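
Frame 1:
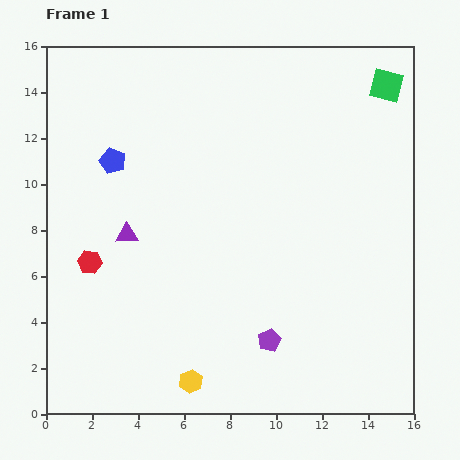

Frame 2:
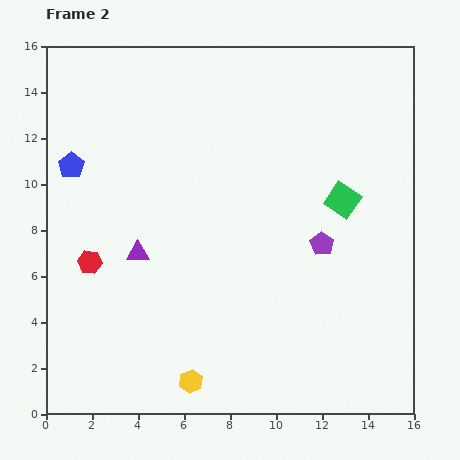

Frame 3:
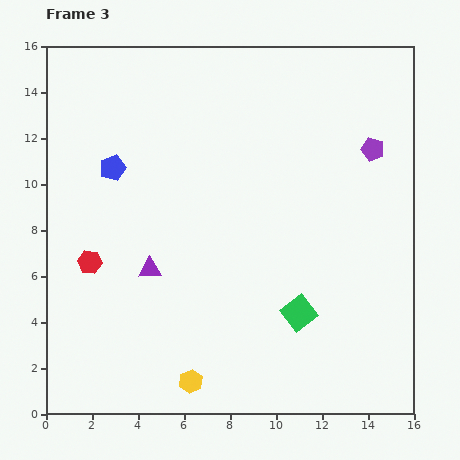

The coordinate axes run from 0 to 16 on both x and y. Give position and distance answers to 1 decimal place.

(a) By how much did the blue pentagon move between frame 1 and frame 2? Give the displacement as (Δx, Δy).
(-1.8, -0.2)

The blue pentagon was at (2.9, 11.0) in frame 1 and (1.1, 10.8) in frame 2.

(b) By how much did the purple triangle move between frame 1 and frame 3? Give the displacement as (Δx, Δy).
(1.0, -1.5)

The purple triangle was at (3.5, 7.8) in frame 1 and (4.5, 6.3) in frame 3.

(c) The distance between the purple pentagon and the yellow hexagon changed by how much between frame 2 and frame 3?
+4.5

Distance in frame 2: 8.3. Distance in frame 3: 12.8.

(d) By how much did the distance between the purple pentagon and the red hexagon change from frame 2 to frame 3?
+3.1

Distance in frame 2: 10.1. Distance in frame 3: 13.2.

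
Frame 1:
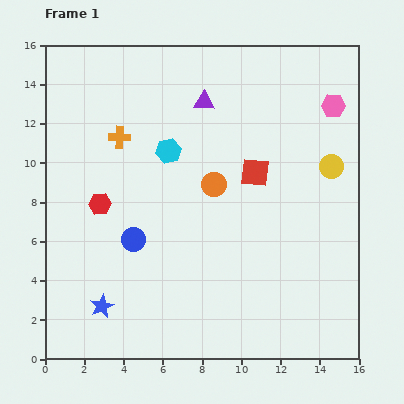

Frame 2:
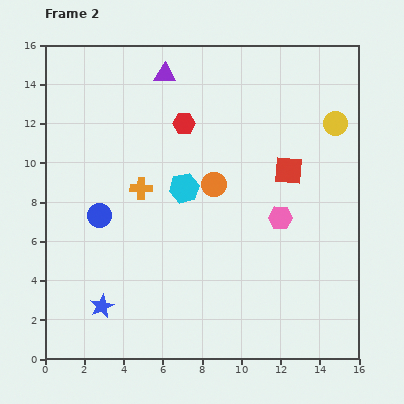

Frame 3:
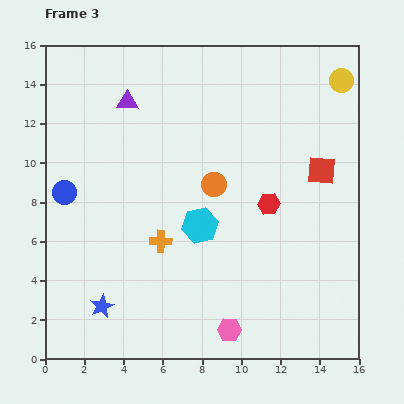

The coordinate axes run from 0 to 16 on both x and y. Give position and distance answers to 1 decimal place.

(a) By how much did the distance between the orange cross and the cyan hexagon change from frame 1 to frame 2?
-0.4

Distance in frame 1: 2.6. Distance in frame 2: 2.2.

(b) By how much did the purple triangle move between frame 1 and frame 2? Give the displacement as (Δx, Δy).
(-2.0, 1.4)

The purple triangle was at (8.1, 13.1) in frame 1 and (6.1, 14.5) in frame 2.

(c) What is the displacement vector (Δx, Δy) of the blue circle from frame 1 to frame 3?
(-3.5, 2.4)

The blue circle was at (4.5, 6.1) in frame 1 and (1.0, 8.5) in frame 3.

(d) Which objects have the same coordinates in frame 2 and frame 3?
the blue star, the orange circle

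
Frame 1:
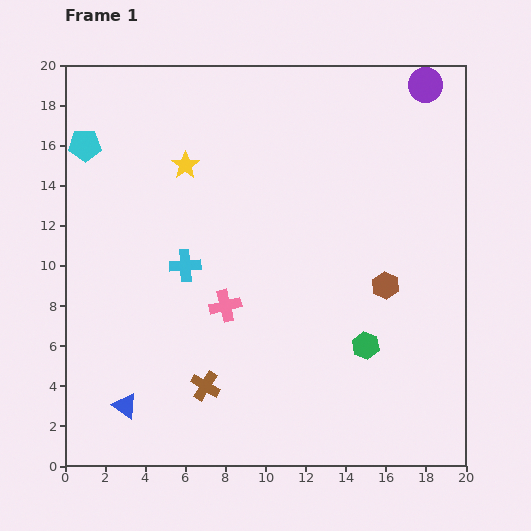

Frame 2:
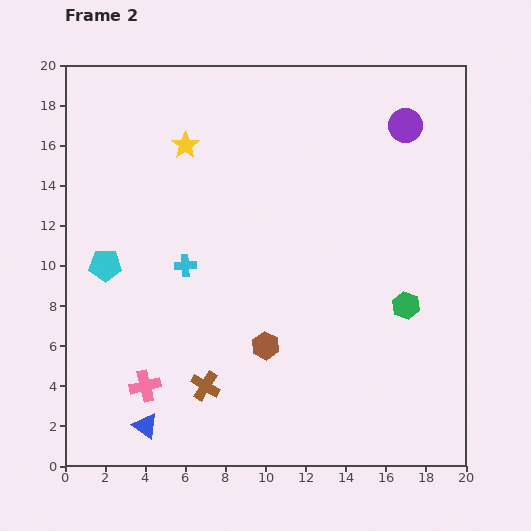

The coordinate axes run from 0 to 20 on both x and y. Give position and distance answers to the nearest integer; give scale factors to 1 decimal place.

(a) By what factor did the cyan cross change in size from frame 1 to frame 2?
0.7×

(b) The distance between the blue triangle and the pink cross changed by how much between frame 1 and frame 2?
-5

Distance in frame 1: 7. Distance in frame 2: 2.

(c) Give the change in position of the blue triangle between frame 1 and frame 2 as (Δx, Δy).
(1, -1)

The blue triangle was at (3, 3) in frame 1 and (4, 2) in frame 2.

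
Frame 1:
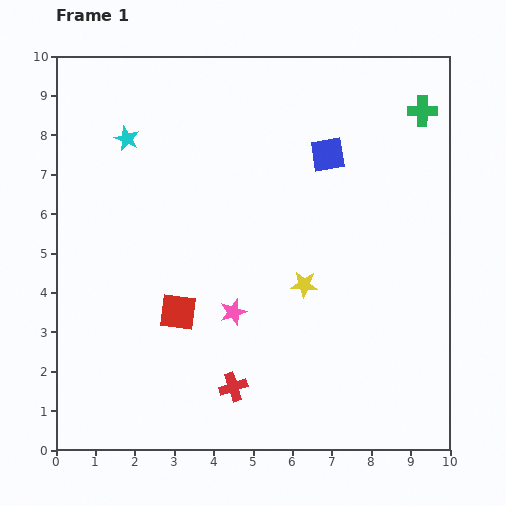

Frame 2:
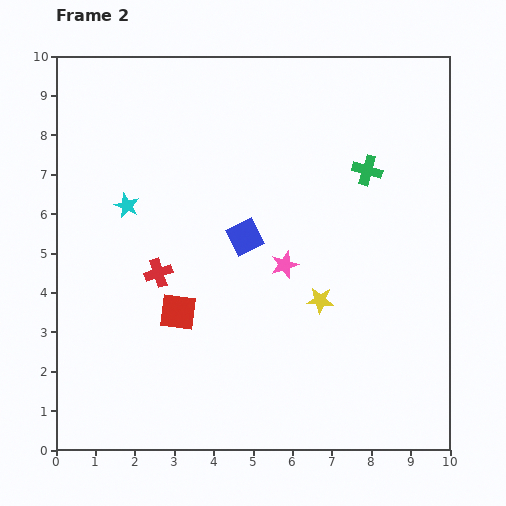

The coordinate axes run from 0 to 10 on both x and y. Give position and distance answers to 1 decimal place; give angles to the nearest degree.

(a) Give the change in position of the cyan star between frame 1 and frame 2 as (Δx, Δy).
(0.0, -1.7)

The cyan star was at (1.8, 7.9) in frame 1 and (1.8, 6.2) in frame 2.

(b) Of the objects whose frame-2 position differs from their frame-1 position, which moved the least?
the yellow star

(moved 0.6)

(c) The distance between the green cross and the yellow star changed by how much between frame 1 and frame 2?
-1.8

Distance in frame 1: 5.3. Distance in frame 2: 3.5.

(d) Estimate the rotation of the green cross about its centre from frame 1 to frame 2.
16° clockwise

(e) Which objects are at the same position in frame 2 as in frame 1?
the red square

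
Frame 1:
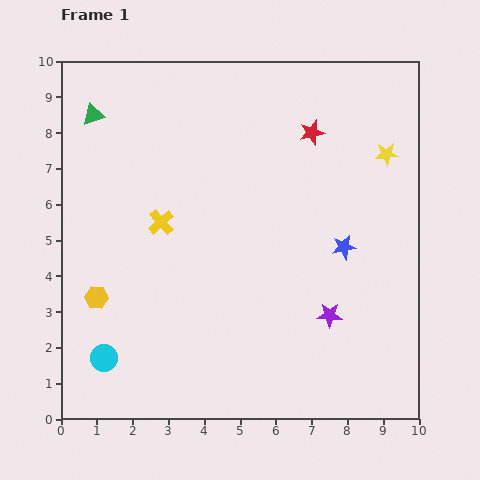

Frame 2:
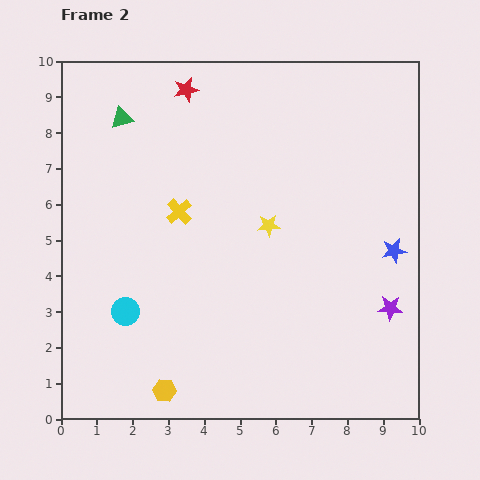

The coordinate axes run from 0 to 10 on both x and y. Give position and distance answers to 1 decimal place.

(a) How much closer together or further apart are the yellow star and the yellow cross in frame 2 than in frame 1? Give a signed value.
-4.1

Distance in frame 1: 6.6. Distance in frame 2: 2.5.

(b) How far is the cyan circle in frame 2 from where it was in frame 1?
1.4

The cyan circle moved from (1.2, 1.7) to (1.8, 3.0), a distance of √(0.6² + 1.3²) ≈ 1.4.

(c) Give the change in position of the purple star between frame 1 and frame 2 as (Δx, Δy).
(1.7, 0.2)

The purple star was at (7.5, 2.9) in frame 1 and (9.2, 3.1) in frame 2.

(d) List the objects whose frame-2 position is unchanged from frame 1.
none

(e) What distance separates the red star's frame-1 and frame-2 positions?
3.7

The red star moved from (7.0, 8.0) to (3.5, 9.2), a distance of √(3.5² + 1.2²) ≈ 3.7.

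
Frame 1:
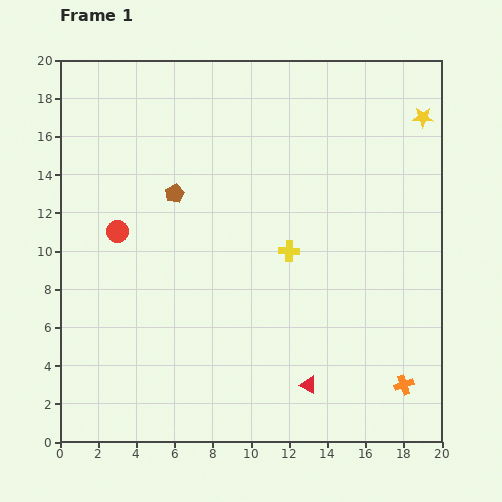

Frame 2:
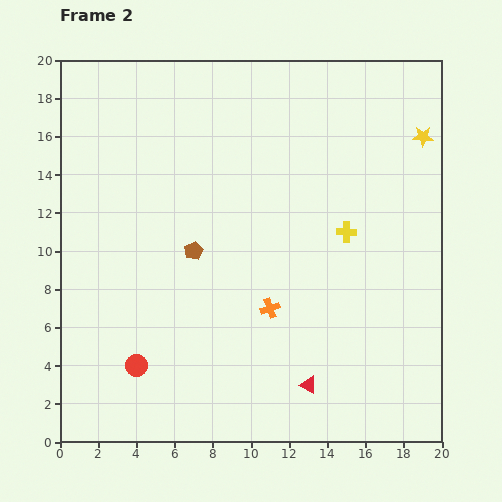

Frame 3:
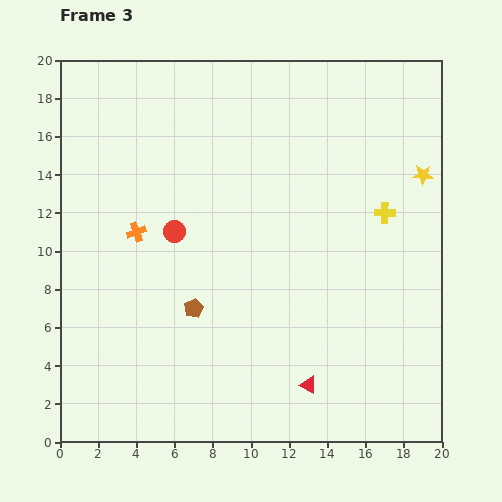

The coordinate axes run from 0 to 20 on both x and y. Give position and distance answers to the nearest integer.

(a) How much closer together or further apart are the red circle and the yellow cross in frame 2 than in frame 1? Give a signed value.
+4

Distance in frame 1: 9. Distance in frame 2: 13.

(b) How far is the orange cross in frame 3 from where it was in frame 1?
16

The orange cross moved from (18, 3) to (4, 11), a distance of √(14² + 8²) ≈ 16.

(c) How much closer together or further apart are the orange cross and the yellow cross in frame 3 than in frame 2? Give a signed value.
+7

Distance in frame 2: 6. Distance in frame 3: 13.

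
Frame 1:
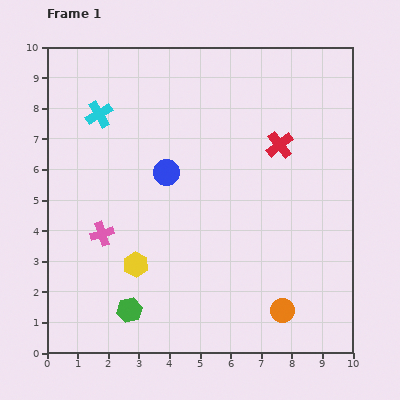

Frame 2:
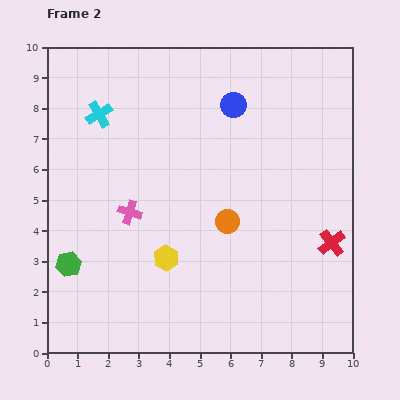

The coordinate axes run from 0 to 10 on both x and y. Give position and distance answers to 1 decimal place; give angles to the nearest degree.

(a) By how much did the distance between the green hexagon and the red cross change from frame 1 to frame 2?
+1.3

Distance in frame 1: 7.3. Distance in frame 2: 8.6.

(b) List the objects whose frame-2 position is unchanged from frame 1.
the cyan cross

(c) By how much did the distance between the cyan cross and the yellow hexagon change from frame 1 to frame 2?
+0.2

Distance in frame 1: 5.0. Distance in frame 2: 5.2.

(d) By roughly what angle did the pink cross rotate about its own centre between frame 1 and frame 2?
35° clockwise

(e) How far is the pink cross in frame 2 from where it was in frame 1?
1.1

The pink cross moved from (1.8, 3.9) to (2.7, 4.6), a distance of √(0.9² + 0.7²) ≈ 1.1.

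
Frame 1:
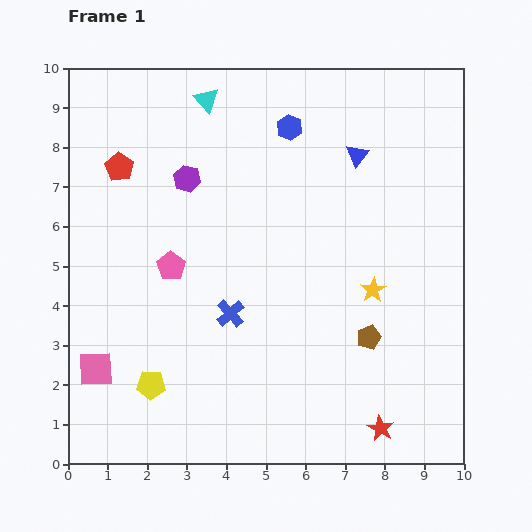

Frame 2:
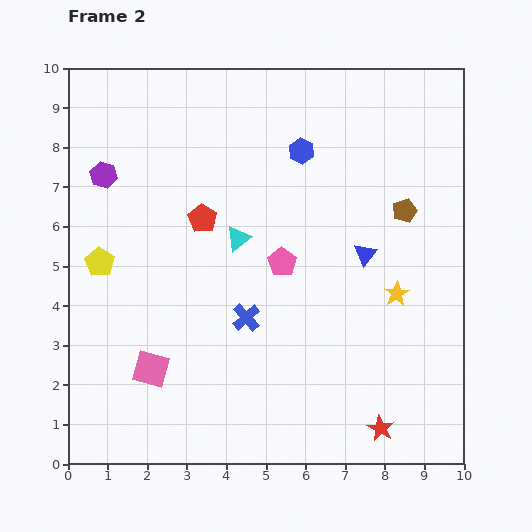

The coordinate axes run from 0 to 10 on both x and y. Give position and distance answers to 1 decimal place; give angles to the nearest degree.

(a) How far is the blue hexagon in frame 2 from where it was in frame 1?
0.7

The blue hexagon moved from (5.6, 8.5) to (5.9, 7.9), a distance of √(0.3² + 0.6²) ≈ 0.7.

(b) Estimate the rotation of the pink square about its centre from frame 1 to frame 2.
18° clockwise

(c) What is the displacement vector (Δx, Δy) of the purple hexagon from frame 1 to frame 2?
(-2.1, 0.1)

The purple hexagon was at (3.0, 7.2) in frame 1 and (0.9, 7.3) in frame 2.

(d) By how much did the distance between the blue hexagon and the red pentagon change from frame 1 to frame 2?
-1.4

Distance in frame 1: 4.4. Distance in frame 2: 3.0.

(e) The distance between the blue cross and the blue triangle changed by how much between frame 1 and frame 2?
-1.7

Distance in frame 1: 5.1. Distance in frame 2: 3.4.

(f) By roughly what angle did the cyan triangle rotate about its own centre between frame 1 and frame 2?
33° clockwise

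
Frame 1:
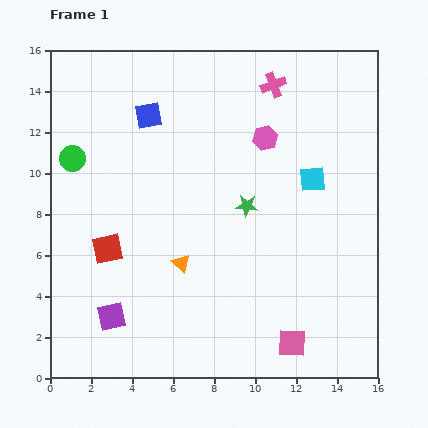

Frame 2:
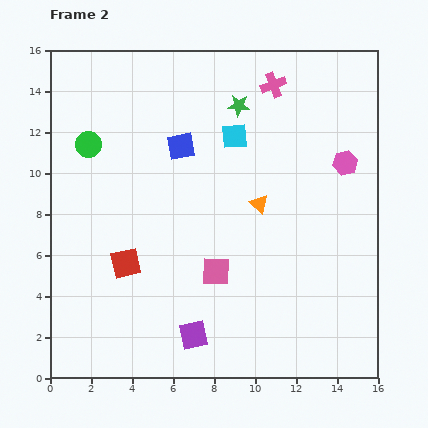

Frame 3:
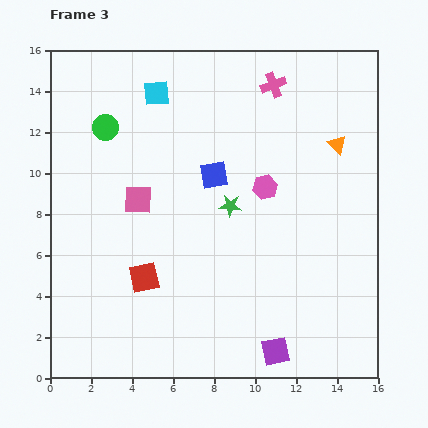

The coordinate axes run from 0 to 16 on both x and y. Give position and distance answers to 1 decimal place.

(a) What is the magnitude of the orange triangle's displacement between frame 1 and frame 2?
4.8

The orange triangle moved from (6.4, 5.6) to (10.2, 8.5), a distance of √(3.8² + 2.9²) ≈ 4.8.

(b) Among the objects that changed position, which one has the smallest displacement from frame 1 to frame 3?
the green star

(moved 0.8)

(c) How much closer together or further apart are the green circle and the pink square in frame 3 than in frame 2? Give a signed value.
-5.0

Distance in frame 2: 8.8. Distance in frame 3: 3.8.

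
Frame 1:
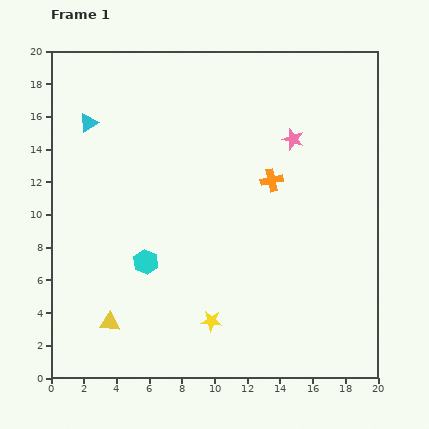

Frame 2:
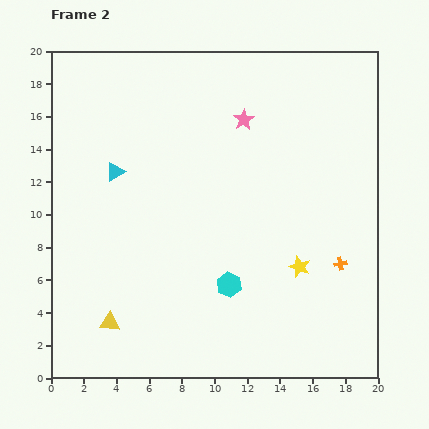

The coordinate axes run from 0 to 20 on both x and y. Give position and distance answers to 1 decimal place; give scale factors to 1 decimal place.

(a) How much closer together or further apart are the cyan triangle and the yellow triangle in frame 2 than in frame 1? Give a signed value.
-3.1

Distance in frame 1: 12.3. Distance in frame 2: 9.2.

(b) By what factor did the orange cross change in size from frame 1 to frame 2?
0.6×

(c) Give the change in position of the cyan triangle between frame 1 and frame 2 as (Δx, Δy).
(1.6, -3.0)

The cyan triangle was at (2.3, 15.6) in frame 1 and (3.9, 12.6) in frame 2.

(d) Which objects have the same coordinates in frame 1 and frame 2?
the yellow triangle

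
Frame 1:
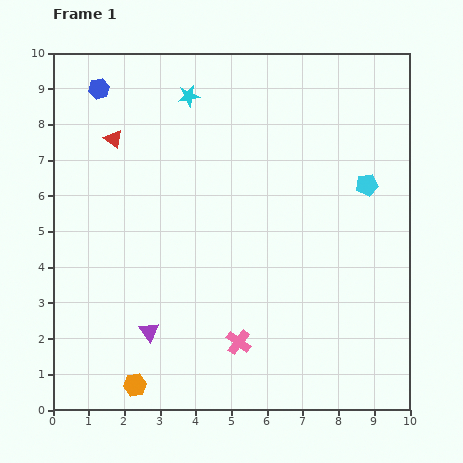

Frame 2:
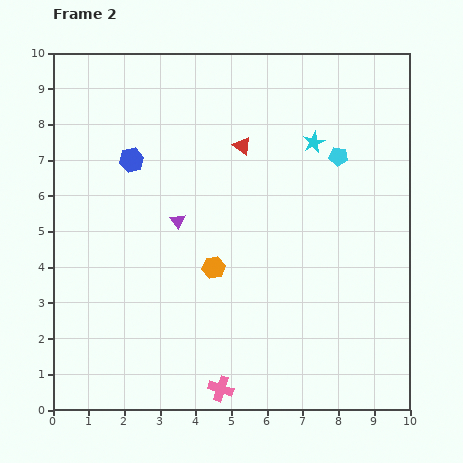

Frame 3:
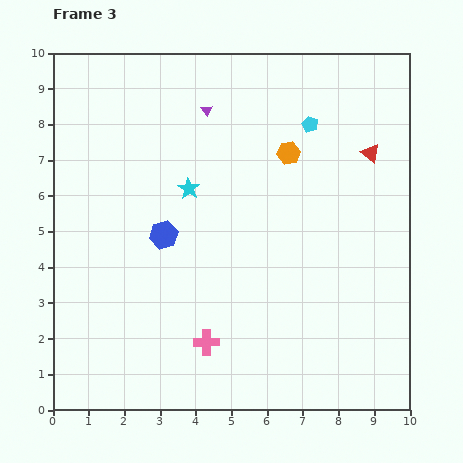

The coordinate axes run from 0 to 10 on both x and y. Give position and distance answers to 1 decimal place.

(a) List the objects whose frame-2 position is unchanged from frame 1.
none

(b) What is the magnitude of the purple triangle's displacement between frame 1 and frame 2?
3.2

The purple triangle moved from (2.7, 2.2) to (3.5, 5.3), a distance of √(0.8² + 3.1²) ≈ 3.2.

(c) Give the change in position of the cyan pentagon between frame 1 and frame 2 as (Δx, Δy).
(-0.8, 0.8)

The cyan pentagon was at (8.8, 6.3) in frame 1 and (8.0, 7.1) in frame 2.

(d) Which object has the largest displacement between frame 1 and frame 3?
the orange hexagon

(moved 7.8; next 7.2)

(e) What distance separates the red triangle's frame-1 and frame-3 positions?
7.2

The red triangle moved from (1.7, 7.6) to (8.9, 7.2), a distance of √(7.2² + 0.4²) ≈ 7.2.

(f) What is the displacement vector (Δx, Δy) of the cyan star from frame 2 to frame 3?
(-3.5, -1.3)

The cyan star was at (7.3, 7.5) in frame 2 and (3.8, 6.2) in frame 3.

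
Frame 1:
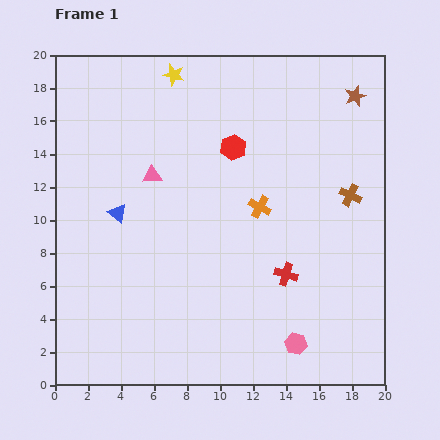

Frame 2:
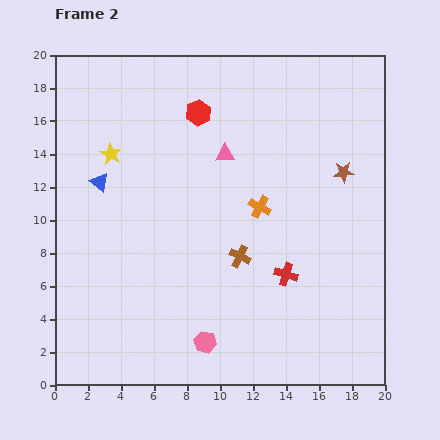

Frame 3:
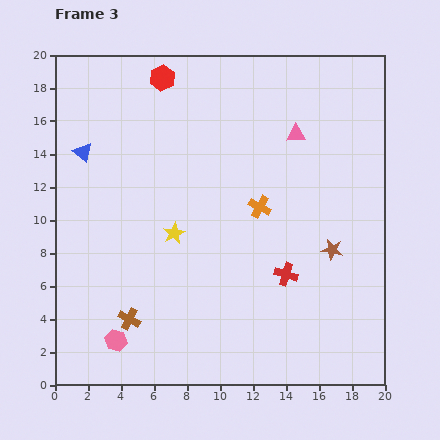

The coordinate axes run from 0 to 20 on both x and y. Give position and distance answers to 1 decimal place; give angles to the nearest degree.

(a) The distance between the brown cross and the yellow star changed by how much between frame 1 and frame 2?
-3.0

Distance in frame 1: 13.0. Distance in frame 2: 10.0.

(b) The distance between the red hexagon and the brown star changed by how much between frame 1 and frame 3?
+6.6

Distance in frame 1: 8.0. Distance in frame 3: 14.6.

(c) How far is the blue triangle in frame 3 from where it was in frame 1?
4.3

The blue triangle moved from (3.8, 10.4) to (1.7, 14.1), a distance of √(2.1² + 3.7²) ≈ 4.3.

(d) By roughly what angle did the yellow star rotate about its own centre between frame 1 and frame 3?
30° clockwise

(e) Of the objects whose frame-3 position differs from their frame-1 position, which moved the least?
the blue triangle

(moved 4.3)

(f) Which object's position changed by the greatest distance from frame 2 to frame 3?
the brown cross

(moved 7.7; next 6.1)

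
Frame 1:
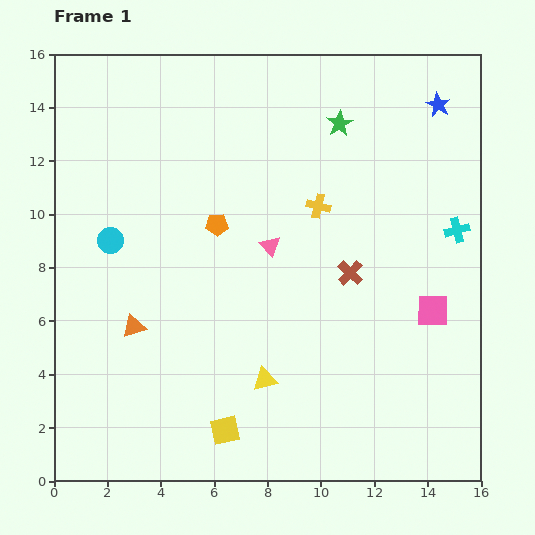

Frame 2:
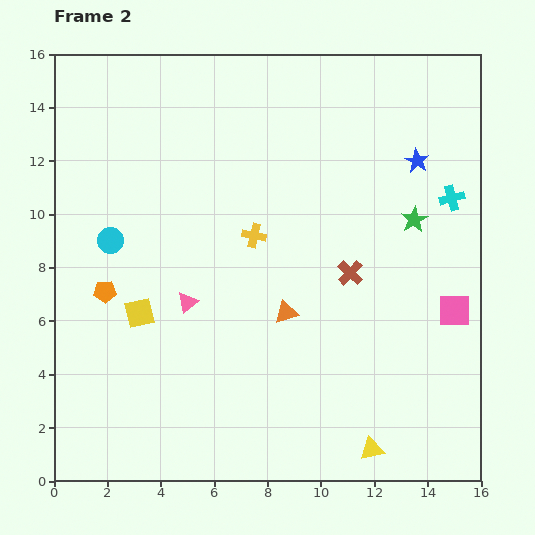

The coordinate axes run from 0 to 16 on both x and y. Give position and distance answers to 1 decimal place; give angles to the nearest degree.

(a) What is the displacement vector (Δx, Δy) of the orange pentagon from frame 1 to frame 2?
(-4.2, -2.5)

The orange pentagon was at (6.1, 9.6) in frame 1 and (1.9, 7.1) in frame 2.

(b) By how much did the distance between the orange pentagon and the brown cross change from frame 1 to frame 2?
+3.9

Distance in frame 1: 5.3. Distance in frame 2: 9.2.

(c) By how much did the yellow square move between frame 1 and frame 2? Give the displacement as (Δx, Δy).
(-3.2, 4.4)

The yellow square was at (6.4, 1.9) in frame 1 and (3.2, 6.3) in frame 2.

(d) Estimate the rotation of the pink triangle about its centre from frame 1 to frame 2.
33° clockwise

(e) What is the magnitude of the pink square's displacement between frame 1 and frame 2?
0.8

The pink square moved from (14.2, 6.4) to (15.0, 6.4), a distance of √(0.8² + 0.0²) ≈ 0.8.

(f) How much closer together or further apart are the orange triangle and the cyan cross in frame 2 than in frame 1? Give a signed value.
-5.1

Distance in frame 1: 12.6. Distance in frame 2: 7.5.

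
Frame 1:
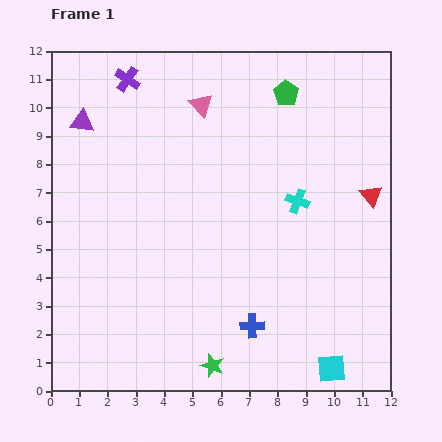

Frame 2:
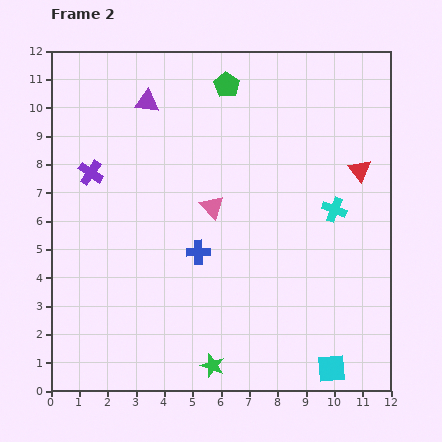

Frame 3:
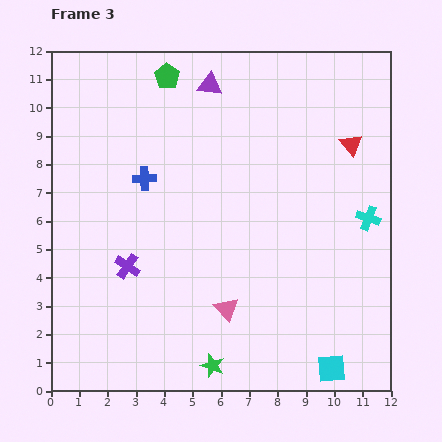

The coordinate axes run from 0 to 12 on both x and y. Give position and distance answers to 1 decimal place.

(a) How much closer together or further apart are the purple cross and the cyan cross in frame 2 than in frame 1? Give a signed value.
+1.3

Distance in frame 1: 7.4. Distance in frame 2: 8.7.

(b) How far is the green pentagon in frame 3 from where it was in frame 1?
4.2

The green pentagon moved from (8.3, 10.5) to (4.1, 11.1), a distance of √(4.2² + 0.6²) ≈ 4.2.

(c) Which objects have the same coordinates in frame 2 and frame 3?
the cyan square, the green star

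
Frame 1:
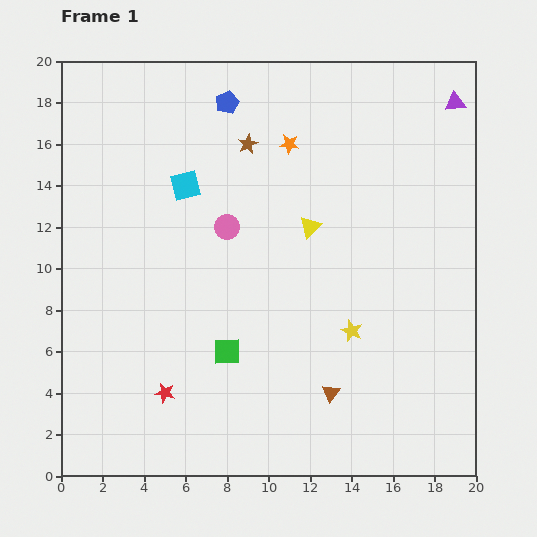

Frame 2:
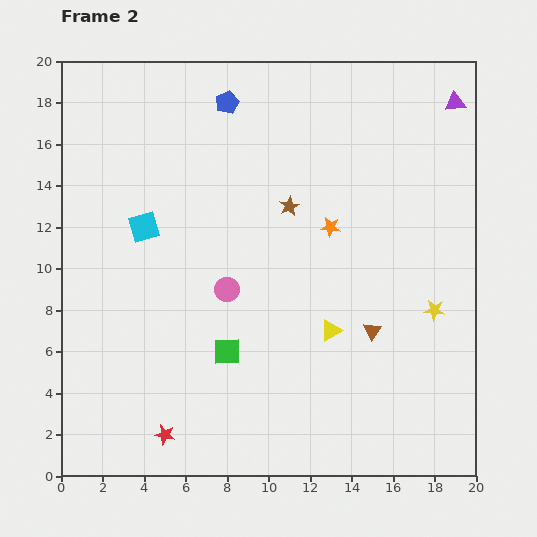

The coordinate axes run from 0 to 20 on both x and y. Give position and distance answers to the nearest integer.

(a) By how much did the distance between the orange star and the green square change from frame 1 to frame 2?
-2

Distance in frame 1: 10. Distance in frame 2: 8.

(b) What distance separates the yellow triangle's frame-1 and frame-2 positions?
5

The yellow triangle moved from (12, 12) to (13, 7), a distance of √(1² + 5²) ≈ 5.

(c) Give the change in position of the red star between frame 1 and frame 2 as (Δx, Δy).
(0, -2)

The red star was at (5, 4) in frame 1 and (5, 2) in frame 2.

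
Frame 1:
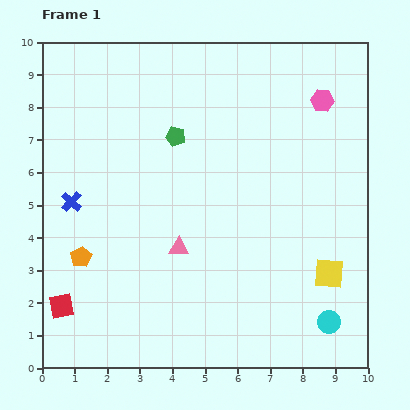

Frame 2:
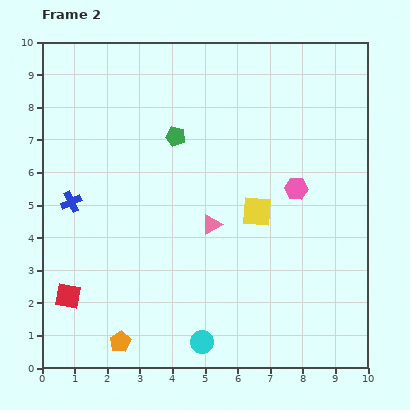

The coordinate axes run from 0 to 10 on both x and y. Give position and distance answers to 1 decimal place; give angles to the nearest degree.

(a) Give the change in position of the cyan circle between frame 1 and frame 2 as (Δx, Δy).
(-3.9, -0.6)

The cyan circle was at (8.8, 1.4) in frame 1 and (4.9, 0.8) in frame 2.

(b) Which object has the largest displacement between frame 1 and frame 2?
the cyan circle

(moved 3.9; next 2.9)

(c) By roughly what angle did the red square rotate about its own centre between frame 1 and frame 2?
22° clockwise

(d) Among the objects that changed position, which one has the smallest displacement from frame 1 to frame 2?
the red square

(moved 0.4)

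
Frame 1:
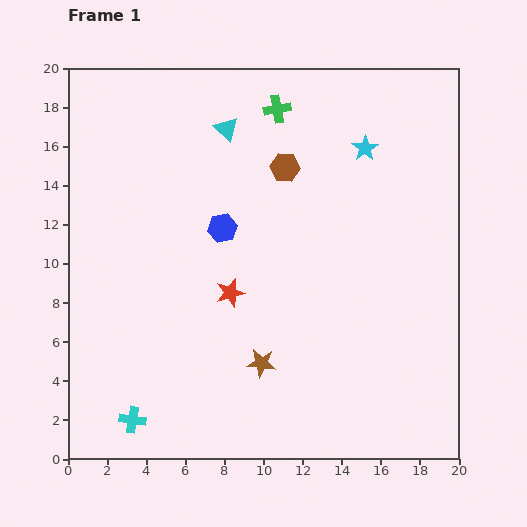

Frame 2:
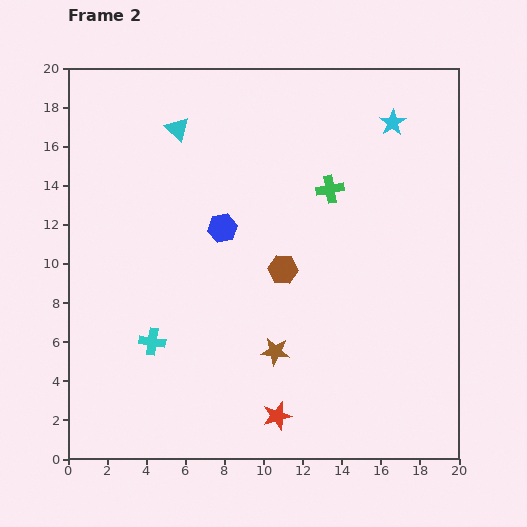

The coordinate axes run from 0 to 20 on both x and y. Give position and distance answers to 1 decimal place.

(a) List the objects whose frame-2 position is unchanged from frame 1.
the blue hexagon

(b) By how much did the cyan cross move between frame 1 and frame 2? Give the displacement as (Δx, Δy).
(1.0, 4.0)

The cyan cross was at (3.3, 2.0) in frame 1 and (4.3, 6.0) in frame 2.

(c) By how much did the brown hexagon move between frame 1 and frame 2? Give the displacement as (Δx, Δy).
(-0.1, -5.2)

The brown hexagon was at (11.1, 14.9) in frame 1 and (11.0, 9.7) in frame 2.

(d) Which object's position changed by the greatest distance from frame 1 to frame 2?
the red star

(moved 6.7; next 5.2)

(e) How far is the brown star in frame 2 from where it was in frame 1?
0.9

The brown star moved from (9.9, 4.9) to (10.6, 5.5), a distance of √(0.7² + 0.6²) ≈ 0.9.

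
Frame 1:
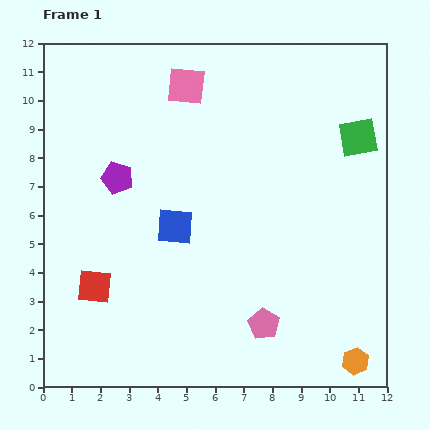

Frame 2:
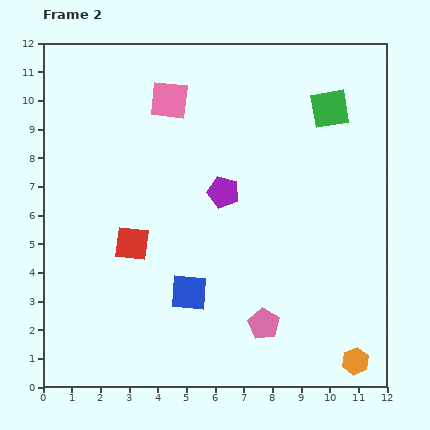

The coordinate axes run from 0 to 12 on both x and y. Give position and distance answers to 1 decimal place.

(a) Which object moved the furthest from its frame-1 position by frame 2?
the purple pentagon

(moved 3.7; next 2.4)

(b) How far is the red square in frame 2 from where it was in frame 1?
2.0

The red square moved from (1.8, 3.5) to (3.1, 5.0), a distance of √(1.3² + 1.5²) ≈ 2.0.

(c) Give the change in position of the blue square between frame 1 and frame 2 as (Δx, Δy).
(0.5, -2.3)

The blue square was at (4.6, 5.6) in frame 1 and (5.1, 3.3) in frame 2.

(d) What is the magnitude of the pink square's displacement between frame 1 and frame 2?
0.8

The pink square moved from (5.0, 10.5) to (4.4, 10.0), a distance of √(0.6² + 0.5²) ≈ 0.8.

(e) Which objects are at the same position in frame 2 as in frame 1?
the orange hexagon, the pink pentagon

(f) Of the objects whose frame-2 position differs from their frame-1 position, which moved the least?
the pink square

(moved 0.8)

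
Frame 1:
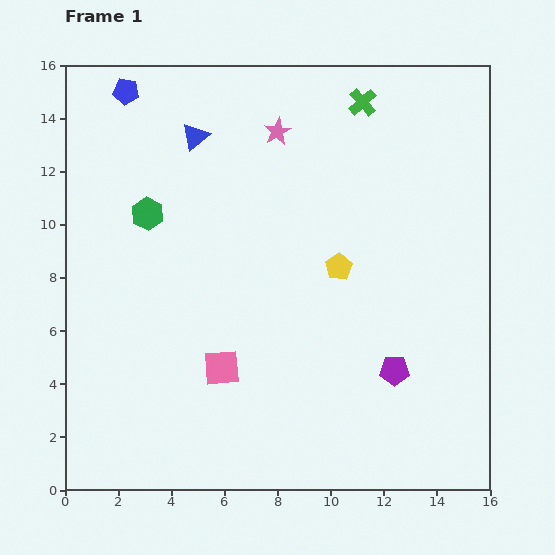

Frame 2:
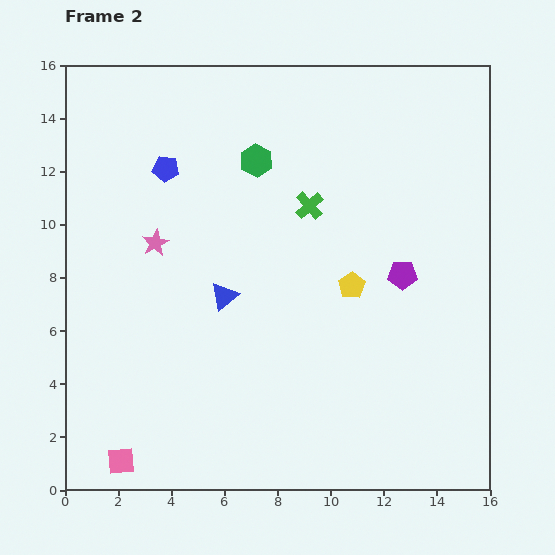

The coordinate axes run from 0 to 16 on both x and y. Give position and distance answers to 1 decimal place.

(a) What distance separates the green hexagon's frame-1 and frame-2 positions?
4.6

The green hexagon moved from (3.1, 10.4) to (7.2, 12.4), a distance of √(4.1² + 2.0²) ≈ 4.6.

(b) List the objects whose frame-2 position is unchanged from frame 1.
none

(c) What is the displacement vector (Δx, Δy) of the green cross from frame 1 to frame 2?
(-2.0, -3.9)

The green cross was at (11.2, 14.6) in frame 1 and (9.2, 10.7) in frame 2.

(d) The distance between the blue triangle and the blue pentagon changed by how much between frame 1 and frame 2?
+2.2

Distance in frame 1: 3.1. Distance in frame 2: 5.3.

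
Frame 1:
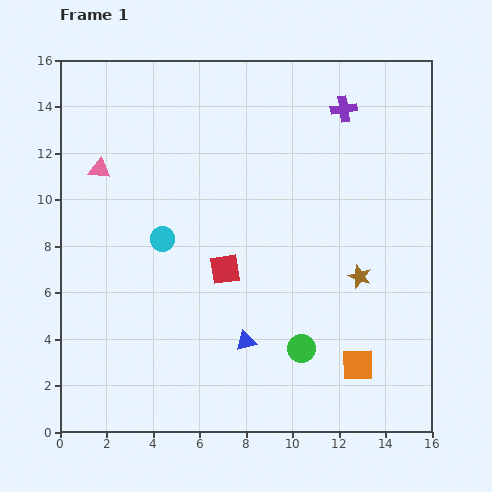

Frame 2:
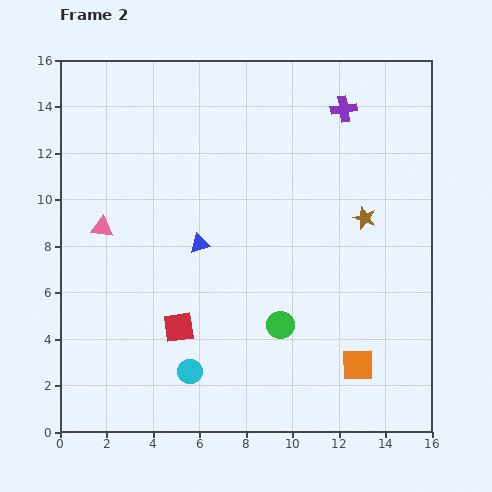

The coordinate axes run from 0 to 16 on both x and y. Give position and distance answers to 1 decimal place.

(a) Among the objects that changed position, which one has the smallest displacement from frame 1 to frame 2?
the green circle

(moved 1.3)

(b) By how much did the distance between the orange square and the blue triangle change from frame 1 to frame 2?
+3.7

Distance in frame 1: 4.9. Distance in frame 2: 8.6.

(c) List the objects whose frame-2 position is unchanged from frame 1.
the purple cross, the orange square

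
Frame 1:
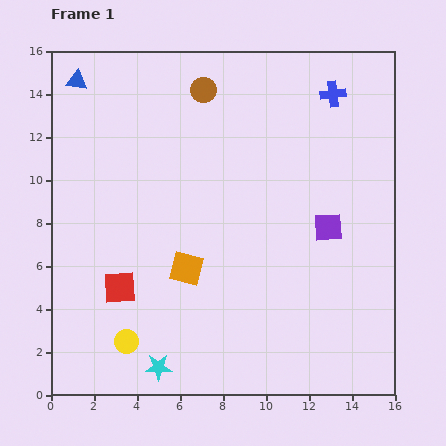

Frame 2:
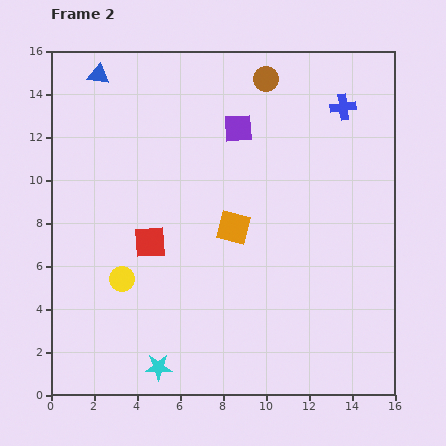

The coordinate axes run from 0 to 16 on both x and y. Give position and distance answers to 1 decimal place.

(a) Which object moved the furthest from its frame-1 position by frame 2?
the purple square

(moved 6.2; next 2.9)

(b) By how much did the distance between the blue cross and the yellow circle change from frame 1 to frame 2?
-2.0

Distance in frame 1: 15.0. Distance in frame 2: 13.0.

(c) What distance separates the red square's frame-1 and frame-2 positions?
2.5

The red square moved from (3.2, 5.0) to (4.6, 7.1), a distance of √(1.4² + 2.1²) ≈ 2.5.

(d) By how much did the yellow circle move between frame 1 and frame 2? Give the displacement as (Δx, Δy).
(-0.2, 2.9)

The yellow circle was at (3.5, 2.5) in frame 1 and (3.3, 5.4) in frame 2.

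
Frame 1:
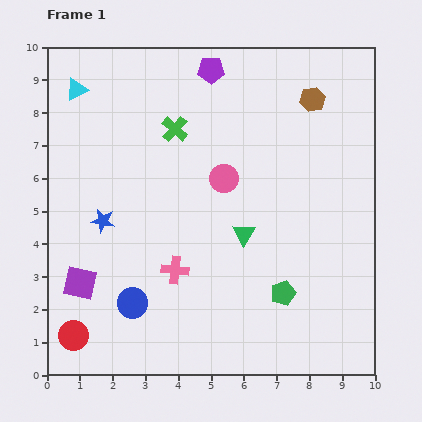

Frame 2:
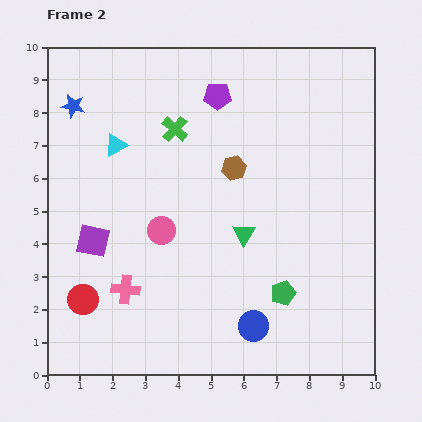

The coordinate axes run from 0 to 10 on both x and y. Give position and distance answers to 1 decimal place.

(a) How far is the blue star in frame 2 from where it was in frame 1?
3.6

The blue star moved from (1.7, 4.7) to (0.8, 8.2), a distance of √(0.9² + 3.5²) ≈ 3.6.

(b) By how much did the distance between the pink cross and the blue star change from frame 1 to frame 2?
+3.1

Distance in frame 1: 2.7. Distance in frame 2: 5.8.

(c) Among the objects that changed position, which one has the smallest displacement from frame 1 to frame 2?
the purple pentagon

(moved 0.8)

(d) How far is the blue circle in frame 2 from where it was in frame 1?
3.8

The blue circle moved from (2.6, 2.2) to (6.3, 1.5), a distance of √(3.7² + 0.7²) ≈ 3.8.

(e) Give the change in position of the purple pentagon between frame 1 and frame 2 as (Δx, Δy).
(0.2, -0.8)

The purple pentagon was at (5.0, 9.3) in frame 1 and (5.2, 8.5) in frame 2.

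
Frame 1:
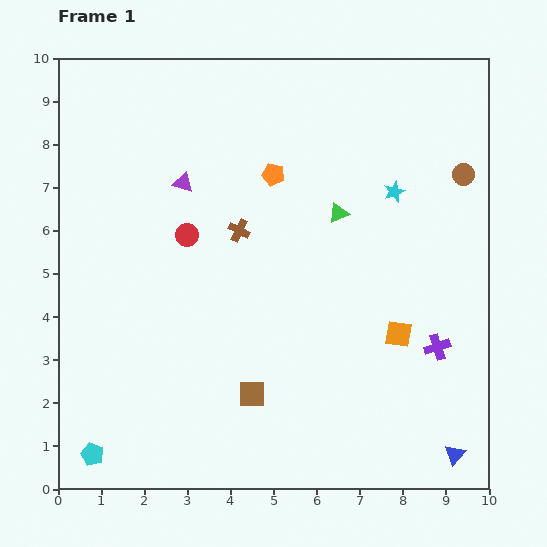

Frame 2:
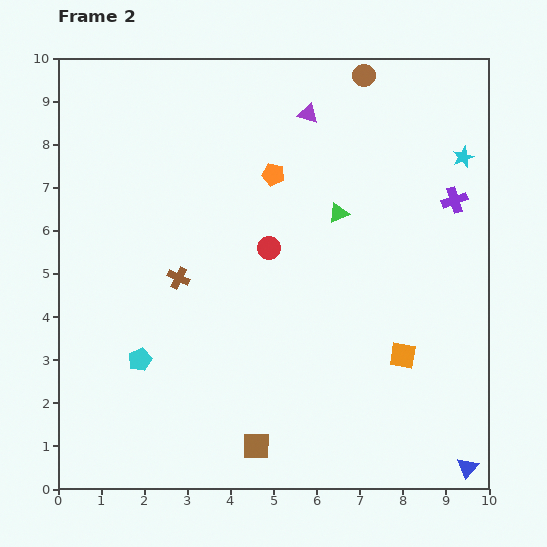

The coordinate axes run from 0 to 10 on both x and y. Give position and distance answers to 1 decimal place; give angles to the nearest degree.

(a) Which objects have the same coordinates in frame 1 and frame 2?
the orange pentagon, the green triangle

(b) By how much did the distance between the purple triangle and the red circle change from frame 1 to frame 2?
+2.0

Distance in frame 1: 1.2. Distance in frame 2: 3.2.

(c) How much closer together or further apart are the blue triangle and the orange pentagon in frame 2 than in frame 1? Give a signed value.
+0.5

Distance in frame 1: 7.7. Distance in frame 2: 8.2.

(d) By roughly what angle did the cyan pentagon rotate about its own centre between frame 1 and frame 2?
26° clockwise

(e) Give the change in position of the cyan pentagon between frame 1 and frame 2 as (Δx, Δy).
(1.1, 2.2)

The cyan pentagon was at (0.8, 0.8) in frame 1 and (1.9, 3.0) in frame 2.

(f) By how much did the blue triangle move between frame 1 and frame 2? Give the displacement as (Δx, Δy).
(0.3, -0.3)

The blue triangle was at (9.2, 0.8) in frame 1 and (9.5, 0.5) in frame 2.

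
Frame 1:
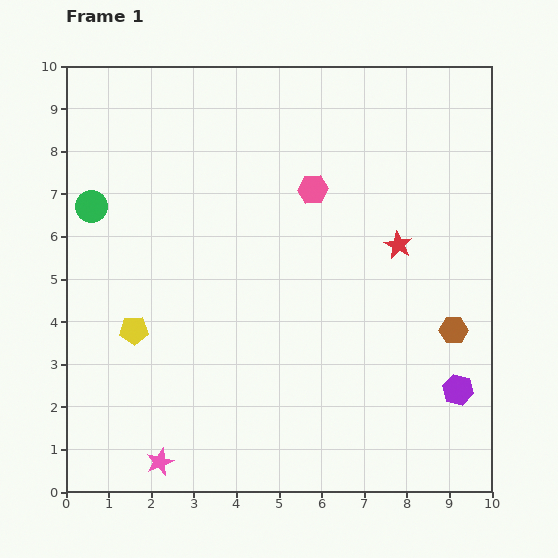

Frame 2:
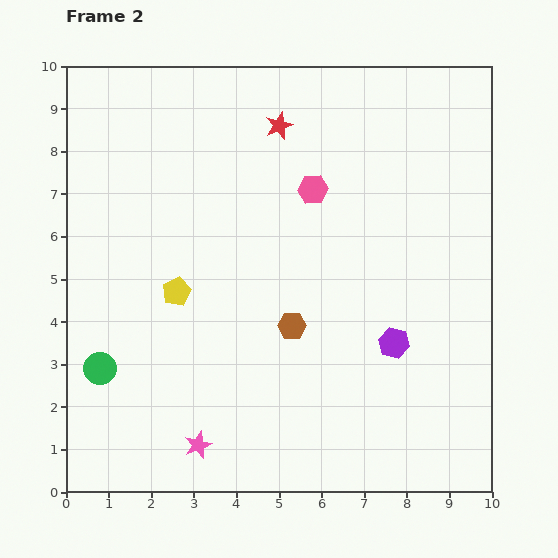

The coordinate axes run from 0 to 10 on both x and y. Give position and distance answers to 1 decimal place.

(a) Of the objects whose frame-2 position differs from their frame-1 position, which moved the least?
the pink star

(moved 1.0)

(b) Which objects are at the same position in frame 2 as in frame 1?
the pink hexagon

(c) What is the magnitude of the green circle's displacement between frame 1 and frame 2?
3.8

The green circle moved from (0.6, 6.7) to (0.8, 2.9), a distance of √(0.2² + 3.8²) ≈ 3.8.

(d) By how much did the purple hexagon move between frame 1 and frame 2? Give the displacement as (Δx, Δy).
(-1.5, 1.1)

The purple hexagon was at (9.2, 2.4) in frame 1 and (7.7, 3.5) in frame 2.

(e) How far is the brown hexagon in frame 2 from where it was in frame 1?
3.8

The brown hexagon moved from (9.1, 3.8) to (5.3, 3.9), a distance of √(3.8² + 0.1²) ≈ 3.8.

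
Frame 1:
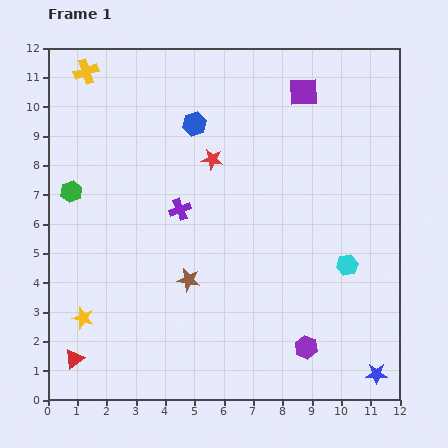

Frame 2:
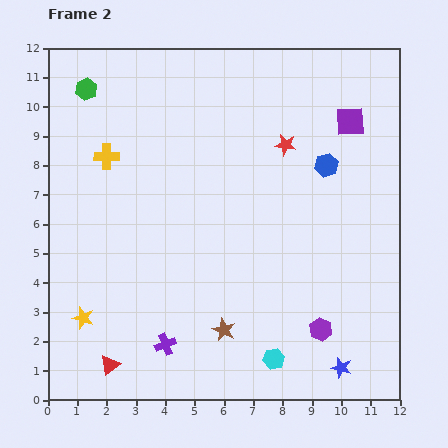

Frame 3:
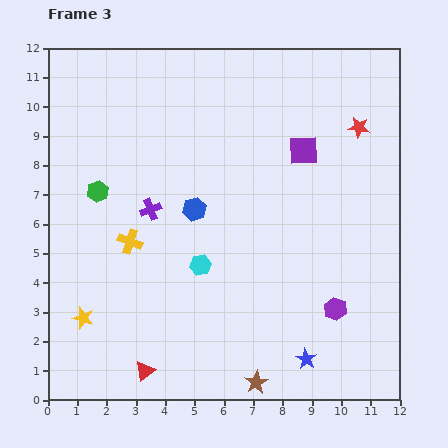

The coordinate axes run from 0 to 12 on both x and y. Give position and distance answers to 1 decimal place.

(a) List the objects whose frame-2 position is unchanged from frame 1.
the yellow star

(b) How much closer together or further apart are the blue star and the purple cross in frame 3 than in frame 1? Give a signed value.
-1.3

Distance in frame 1: 8.7. Distance in frame 3: 7.4.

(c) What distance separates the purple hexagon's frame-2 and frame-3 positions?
0.9

The purple hexagon moved from (9.3, 2.4) to (9.8, 3.1), a distance of √(0.5² + 0.7²) ≈ 0.9.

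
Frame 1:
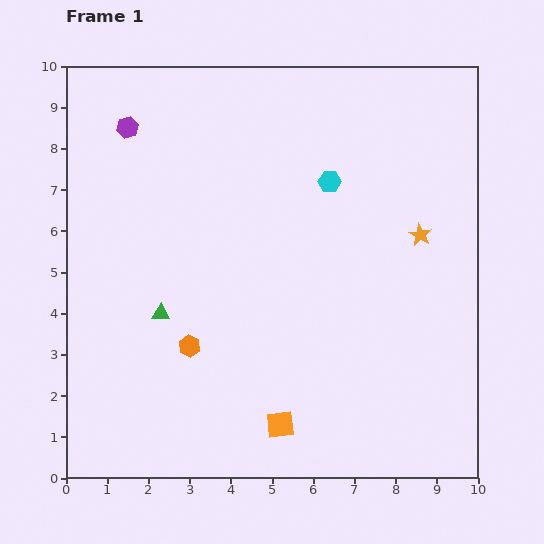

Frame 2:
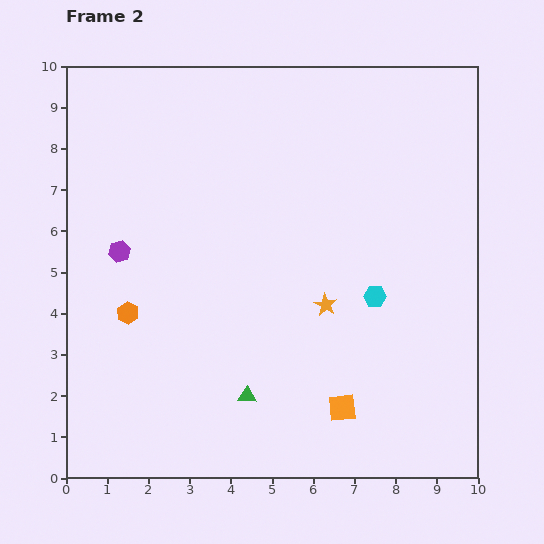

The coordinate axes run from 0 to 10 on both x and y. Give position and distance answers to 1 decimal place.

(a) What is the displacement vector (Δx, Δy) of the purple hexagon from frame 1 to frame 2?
(-0.2, -3.0)

The purple hexagon was at (1.5, 8.5) in frame 1 and (1.3, 5.5) in frame 2.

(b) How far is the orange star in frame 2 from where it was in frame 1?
2.9

The orange star moved from (8.6, 5.9) to (6.3, 4.2), a distance of √(2.3² + 1.7²) ≈ 2.9.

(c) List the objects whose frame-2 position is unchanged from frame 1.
none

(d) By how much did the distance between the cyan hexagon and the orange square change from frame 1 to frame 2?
-3.2

Distance in frame 1: 6.0. Distance in frame 2: 2.8.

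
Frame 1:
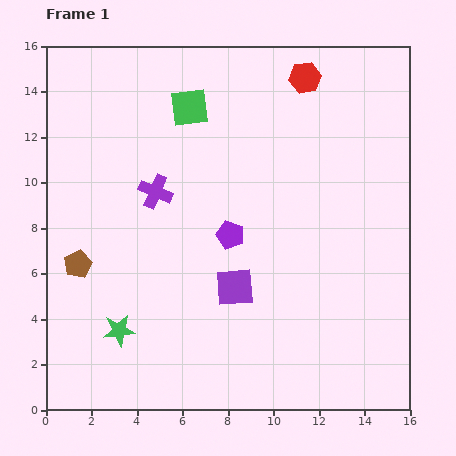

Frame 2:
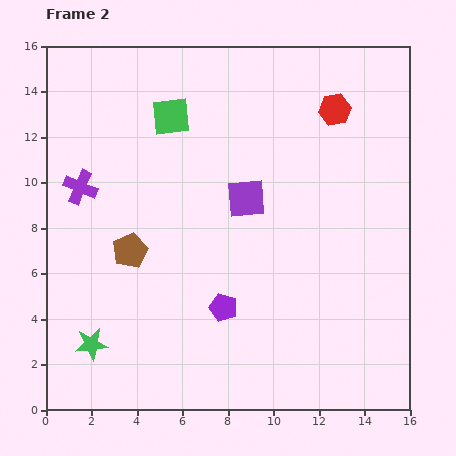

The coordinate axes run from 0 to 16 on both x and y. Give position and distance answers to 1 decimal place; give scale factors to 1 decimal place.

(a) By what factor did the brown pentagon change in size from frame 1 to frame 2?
1.3×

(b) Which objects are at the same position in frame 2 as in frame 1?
none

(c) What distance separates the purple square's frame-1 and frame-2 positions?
3.9

The purple square moved from (8.3, 5.4) to (8.8, 9.3), a distance of √(0.5² + 3.9²) ≈ 3.9.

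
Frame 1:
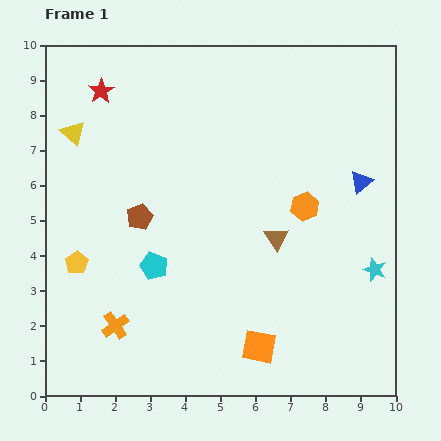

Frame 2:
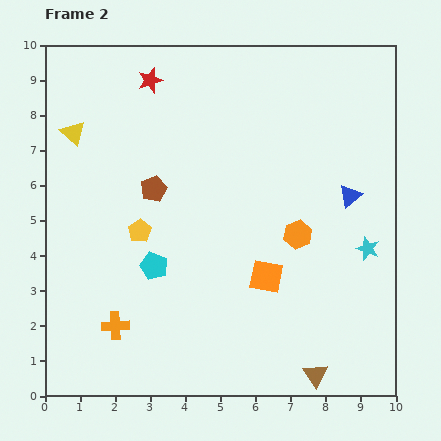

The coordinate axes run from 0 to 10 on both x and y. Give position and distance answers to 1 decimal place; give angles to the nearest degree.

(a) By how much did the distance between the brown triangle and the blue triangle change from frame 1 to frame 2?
+2.3

Distance in frame 1: 2.9. Distance in frame 2: 5.2.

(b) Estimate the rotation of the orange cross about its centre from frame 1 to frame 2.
33° clockwise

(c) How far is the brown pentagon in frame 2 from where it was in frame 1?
0.9

The brown pentagon moved from (2.7, 5.1) to (3.1, 5.9), a distance of √(0.4² + 0.8²) ≈ 0.9.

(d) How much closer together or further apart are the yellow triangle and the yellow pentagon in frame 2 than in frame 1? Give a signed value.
-0.3

Distance in frame 1: 3.7. Distance in frame 2: 3.4.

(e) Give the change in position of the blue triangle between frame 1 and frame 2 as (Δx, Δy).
(-0.3, -0.4)

The blue triangle was at (9.0, 6.1) in frame 1 and (8.7, 5.7) in frame 2.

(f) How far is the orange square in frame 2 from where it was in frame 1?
2.0

The orange square moved from (6.1, 1.4) to (6.3, 3.4), a distance of √(0.2² + 2.0²) ≈ 2.0.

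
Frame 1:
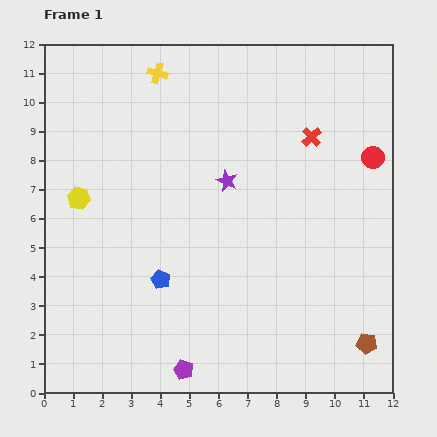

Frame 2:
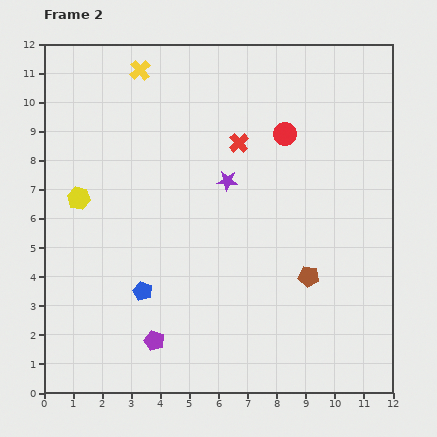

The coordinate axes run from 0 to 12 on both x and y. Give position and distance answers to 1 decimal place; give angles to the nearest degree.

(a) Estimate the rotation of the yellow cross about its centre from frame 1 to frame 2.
33° clockwise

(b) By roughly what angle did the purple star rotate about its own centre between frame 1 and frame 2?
19° counter-clockwise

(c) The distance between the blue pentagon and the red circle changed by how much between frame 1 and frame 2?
-1.1

Distance in frame 1: 8.4. Distance in frame 2: 7.3.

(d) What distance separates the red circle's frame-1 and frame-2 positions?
3.1

The red circle moved from (11.3, 8.1) to (8.3, 8.9), a distance of √(3.0² + 0.8²) ≈ 3.1.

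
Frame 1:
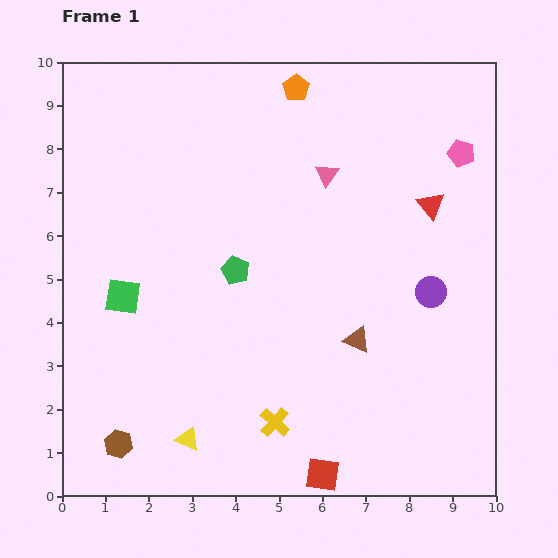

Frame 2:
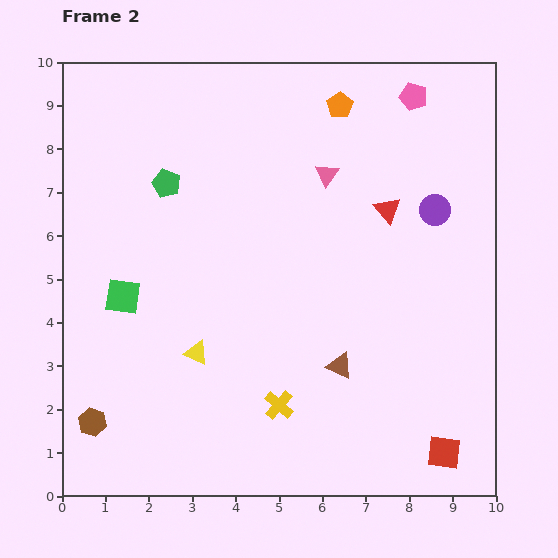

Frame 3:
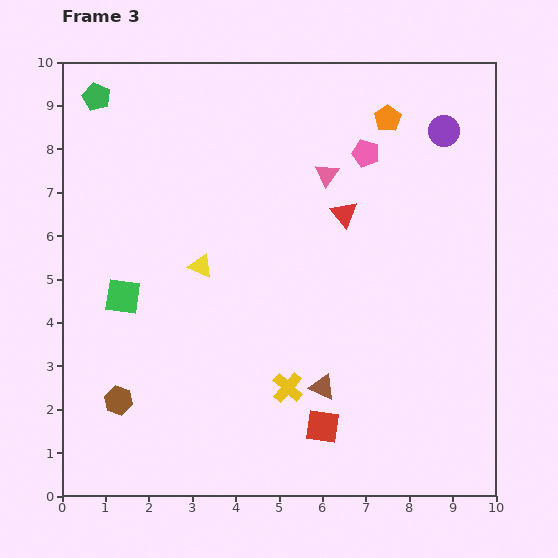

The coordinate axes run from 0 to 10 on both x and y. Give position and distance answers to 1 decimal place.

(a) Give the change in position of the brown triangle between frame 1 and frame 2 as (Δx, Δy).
(-0.4, -0.6)

The brown triangle was at (6.8, 3.6) in frame 1 and (6.4, 3.0) in frame 2.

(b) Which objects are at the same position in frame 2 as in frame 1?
the pink triangle, the green square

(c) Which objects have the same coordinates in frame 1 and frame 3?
the pink triangle, the green square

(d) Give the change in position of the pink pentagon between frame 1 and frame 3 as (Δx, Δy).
(-2.2, 0.0)

The pink pentagon was at (9.2, 7.9) in frame 1 and (7.0, 7.9) in frame 3.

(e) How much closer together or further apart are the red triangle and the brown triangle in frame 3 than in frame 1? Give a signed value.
+0.5

Distance in frame 1: 3.5. Distance in frame 3: 4.0.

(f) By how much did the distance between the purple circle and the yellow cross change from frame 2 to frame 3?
+1.1

Distance in frame 2: 5.8. Distance in frame 3: 6.9.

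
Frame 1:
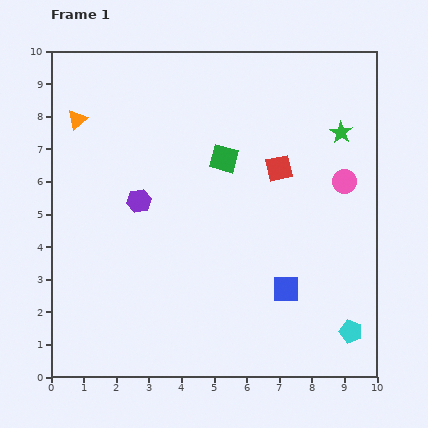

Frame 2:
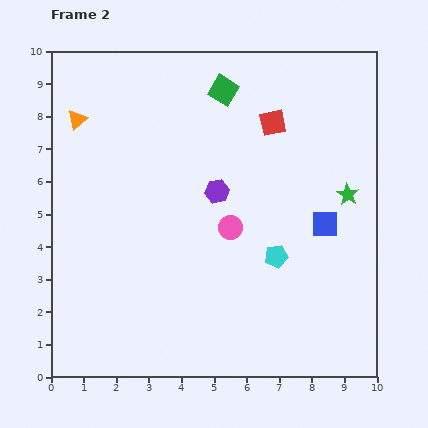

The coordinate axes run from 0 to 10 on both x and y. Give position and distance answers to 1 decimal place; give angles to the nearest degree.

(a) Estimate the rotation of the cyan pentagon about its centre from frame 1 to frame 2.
28° counter-clockwise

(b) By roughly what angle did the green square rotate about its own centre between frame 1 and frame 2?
16° clockwise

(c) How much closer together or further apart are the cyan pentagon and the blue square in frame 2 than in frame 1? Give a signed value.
-0.6

Distance in frame 1: 2.4. Distance in frame 2: 1.8.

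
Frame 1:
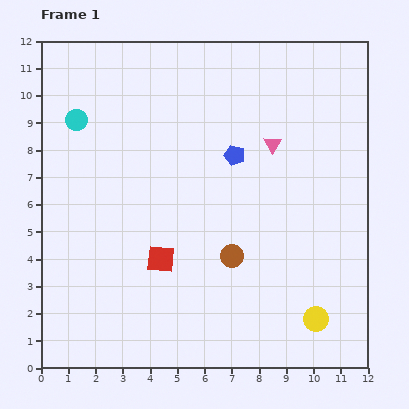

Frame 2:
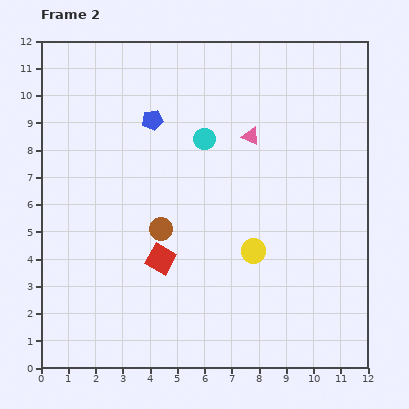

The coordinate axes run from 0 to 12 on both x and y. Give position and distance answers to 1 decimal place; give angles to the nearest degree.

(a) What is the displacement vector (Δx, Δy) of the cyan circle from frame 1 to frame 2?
(4.7, -0.7)

The cyan circle was at (1.3, 9.1) in frame 1 and (6.0, 8.4) in frame 2.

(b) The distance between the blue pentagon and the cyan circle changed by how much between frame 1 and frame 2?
-3.9

Distance in frame 1: 5.9. Distance in frame 2: 2.0.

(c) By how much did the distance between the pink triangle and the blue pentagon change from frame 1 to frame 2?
+2.1

Distance in frame 1: 1.5. Distance in frame 2: 3.6.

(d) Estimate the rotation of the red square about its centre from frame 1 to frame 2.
24° clockwise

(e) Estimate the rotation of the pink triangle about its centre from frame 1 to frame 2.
38° counter-clockwise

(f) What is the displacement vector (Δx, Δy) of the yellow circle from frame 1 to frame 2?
(-2.3, 2.5)

The yellow circle was at (10.1, 1.8) in frame 1 and (7.8, 4.3) in frame 2.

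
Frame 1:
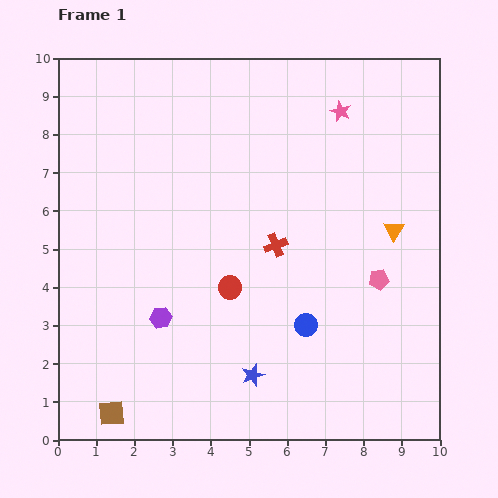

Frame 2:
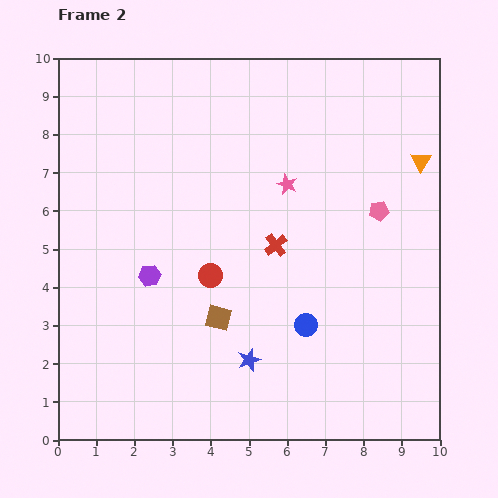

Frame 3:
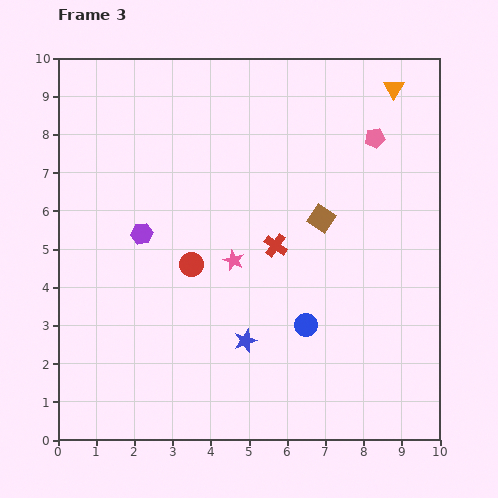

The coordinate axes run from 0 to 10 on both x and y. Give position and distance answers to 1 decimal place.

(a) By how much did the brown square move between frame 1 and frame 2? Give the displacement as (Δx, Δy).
(2.8, 2.5)

The brown square was at (1.4, 0.7) in frame 1 and (4.2, 3.2) in frame 2.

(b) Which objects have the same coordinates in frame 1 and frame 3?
the blue circle, the red cross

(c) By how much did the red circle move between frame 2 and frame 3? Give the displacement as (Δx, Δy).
(-0.5, 0.3)

The red circle was at (4.0, 4.3) in frame 2 and (3.5, 4.6) in frame 3.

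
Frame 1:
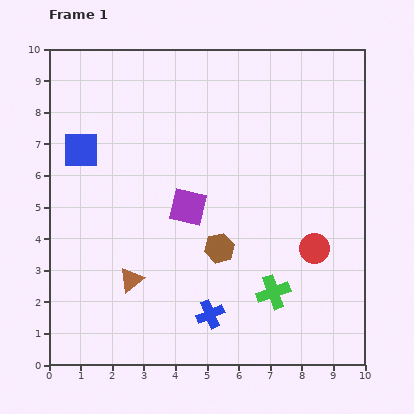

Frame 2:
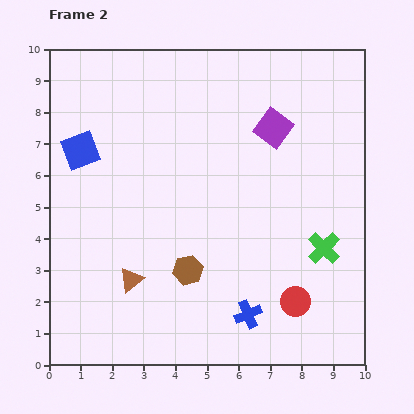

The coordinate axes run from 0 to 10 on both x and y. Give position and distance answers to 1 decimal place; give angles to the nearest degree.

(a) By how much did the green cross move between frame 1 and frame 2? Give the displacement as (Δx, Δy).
(1.6, 1.4)

The green cross was at (7.1, 2.3) in frame 1 and (8.7, 3.7) in frame 2.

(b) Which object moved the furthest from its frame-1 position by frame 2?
the purple square

(moved 3.7; next 2.1)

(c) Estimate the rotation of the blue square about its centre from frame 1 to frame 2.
21° counter-clockwise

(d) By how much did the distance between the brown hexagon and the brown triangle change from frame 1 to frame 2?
-1.2

Distance in frame 1: 3.0. Distance in frame 2: 1.8.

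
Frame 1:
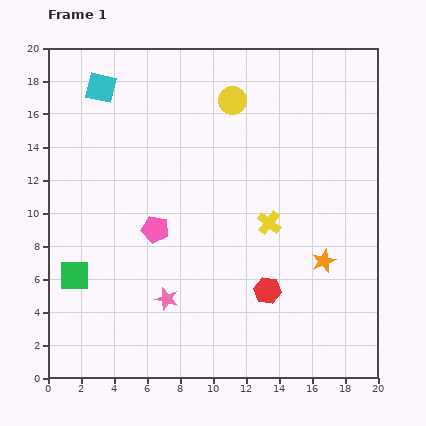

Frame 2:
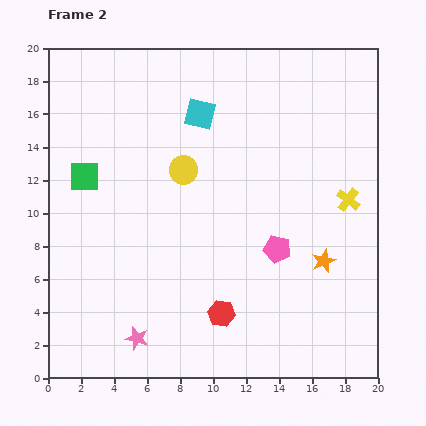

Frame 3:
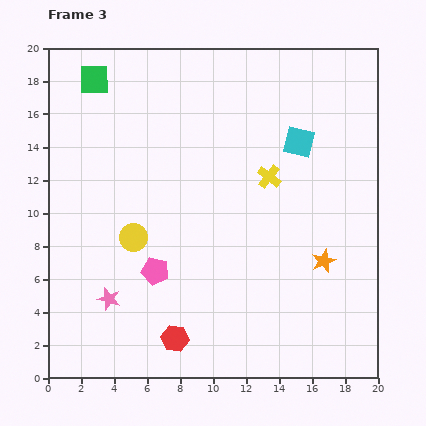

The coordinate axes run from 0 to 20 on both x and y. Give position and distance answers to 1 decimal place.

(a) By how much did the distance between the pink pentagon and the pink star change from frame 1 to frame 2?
+5.8

Distance in frame 1: 4.3. Distance in frame 2: 10.1.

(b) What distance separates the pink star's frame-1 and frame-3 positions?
3.5

The pink star moved from (7.2, 4.8) to (3.7, 4.8), a distance of √(3.5² + 0.0²) ≈ 3.5.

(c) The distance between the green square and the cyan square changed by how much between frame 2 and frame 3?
+5.0

Distance in frame 2: 8.0. Distance in frame 3: 13.0.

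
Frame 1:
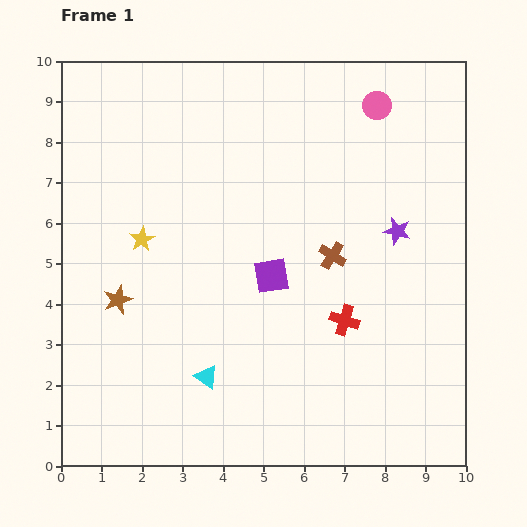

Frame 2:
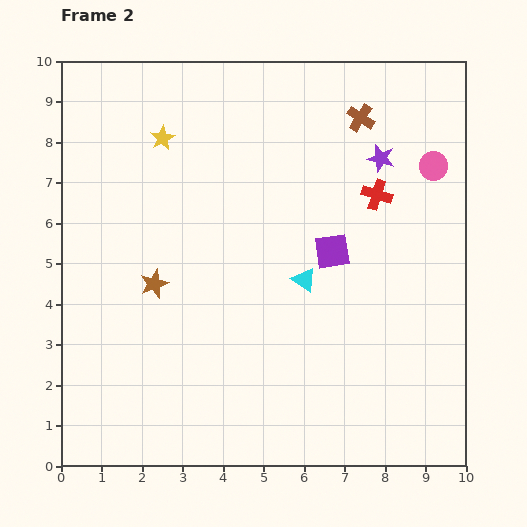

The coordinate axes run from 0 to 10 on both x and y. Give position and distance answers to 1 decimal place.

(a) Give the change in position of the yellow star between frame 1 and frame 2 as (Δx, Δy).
(0.5, 2.5)

The yellow star was at (2.0, 5.6) in frame 1 and (2.5, 8.1) in frame 2.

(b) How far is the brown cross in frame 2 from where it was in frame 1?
3.5

The brown cross moved from (6.7, 5.2) to (7.4, 8.6), a distance of √(0.7² + 3.4²) ≈ 3.5.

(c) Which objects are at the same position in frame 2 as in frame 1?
none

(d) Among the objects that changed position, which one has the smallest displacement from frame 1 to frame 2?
the brown star

(moved 1.0)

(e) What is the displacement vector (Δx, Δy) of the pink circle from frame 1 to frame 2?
(1.4, -1.5)

The pink circle was at (7.8, 8.9) in frame 1 and (9.2, 7.4) in frame 2.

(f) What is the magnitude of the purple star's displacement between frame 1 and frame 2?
1.8

The purple star moved from (8.3, 5.8) to (7.9, 7.6), a distance of √(0.4² + 1.8²) ≈ 1.8.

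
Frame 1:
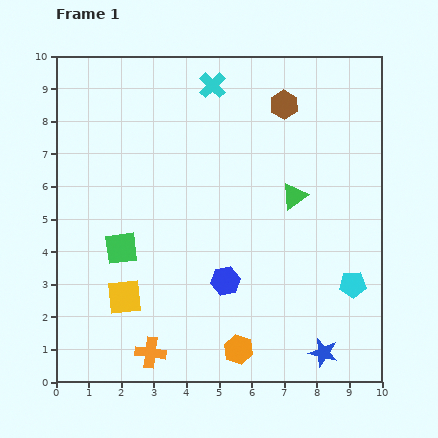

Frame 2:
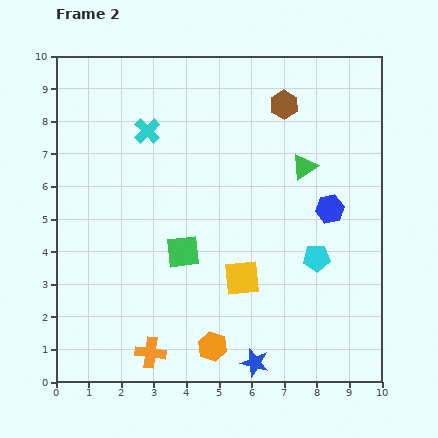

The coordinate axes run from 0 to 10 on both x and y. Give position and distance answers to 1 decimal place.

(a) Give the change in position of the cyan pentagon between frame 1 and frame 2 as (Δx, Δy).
(-1.1, 0.8)

The cyan pentagon was at (9.1, 3.0) in frame 1 and (8.0, 3.8) in frame 2.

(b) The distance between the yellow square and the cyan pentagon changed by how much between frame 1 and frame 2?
-4.6

Distance in frame 1: 7.0. Distance in frame 2: 2.4.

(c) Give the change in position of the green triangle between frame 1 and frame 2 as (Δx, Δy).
(0.3, 0.9)

The green triangle was at (7.3, 5.7) in frame 1 and (7.6, 6.6) in frame 2.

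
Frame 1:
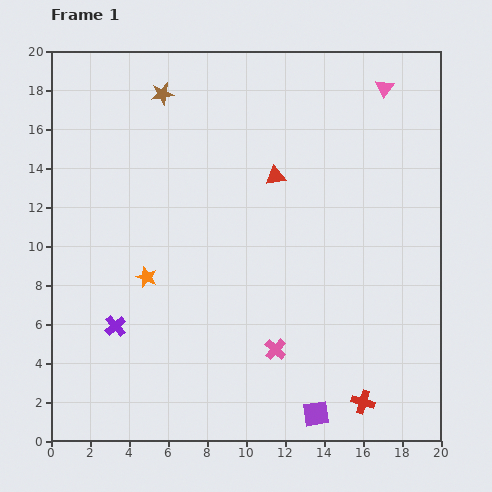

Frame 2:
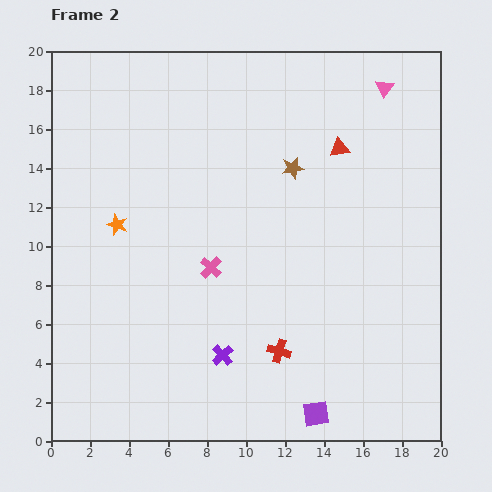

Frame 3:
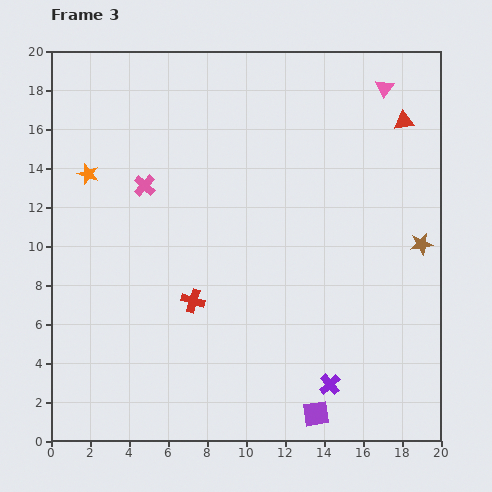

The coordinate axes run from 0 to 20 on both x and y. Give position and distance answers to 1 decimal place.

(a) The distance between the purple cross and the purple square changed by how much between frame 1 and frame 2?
-5.5

Distance in frame 1: 11.2. Distance in frame 2: 5.7.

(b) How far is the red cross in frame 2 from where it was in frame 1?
5.0

The red cross moved from (16.0, 2.0) to (11.7, 4.6), a distance of √(4.3² + 2.6²) ≈ 5.0.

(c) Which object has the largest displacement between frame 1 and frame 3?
the brown star

(moved 15.4; next 11.4)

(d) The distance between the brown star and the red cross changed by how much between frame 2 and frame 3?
+2.7

Distance in frame 2: 9.4. Distance in frame 3: 12.1.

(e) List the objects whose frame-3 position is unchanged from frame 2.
the pink triangle, the purple square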